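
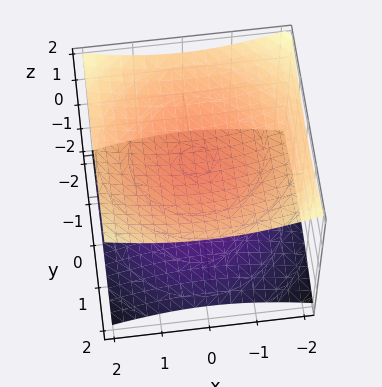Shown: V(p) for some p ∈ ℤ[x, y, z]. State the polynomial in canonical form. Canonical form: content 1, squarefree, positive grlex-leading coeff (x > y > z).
First, the picture has 2 separate pieces.
Then, the degree is 2 — a generic line meets the surface in up to 2 points.
Next, symmetries: every cross-section ⟂ z is a circle, so x, y appear only via x² + y².
Next, from the visible intercepts: it misses every integer gridline on the x-axis; no y-intercept at any integer in the box; the z-axis gridline crossings are at z ∈ {-1, 1}.
Finally, assembling these constraints gives the stated polynomial.

x^2 + y^2 - 3*z^2 + 3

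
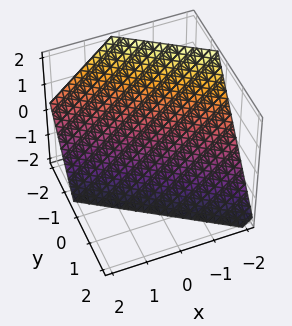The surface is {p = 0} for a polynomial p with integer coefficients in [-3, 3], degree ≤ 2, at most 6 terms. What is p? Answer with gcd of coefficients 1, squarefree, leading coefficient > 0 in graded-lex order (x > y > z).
2*x + 3*y + 2*z + 2

First, degree: the surface is flat (a plane), so deg p = 1.
Then, from the visible intercepts: it crosses the z-axis at the gridline z = -1; it meets the x-axis at x = -1 (among the integer gridlines).
Finally, the integer polynomial consistent with all of this is the stated p.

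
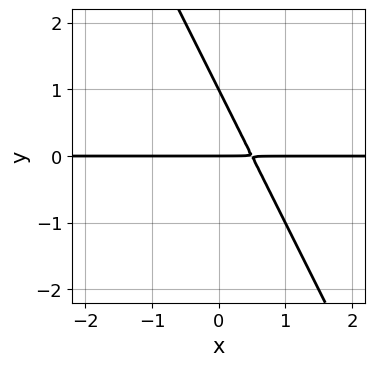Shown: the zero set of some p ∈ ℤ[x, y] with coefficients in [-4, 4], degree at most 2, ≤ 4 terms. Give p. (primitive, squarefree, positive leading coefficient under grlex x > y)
2*x*y + y^2 - y

(a) deg p = 2.
(b) From the axis intercepts and sections: every point of the x-axis in the box is on the curve; the y-axis gridline crossings are at y ∈ {0, 1}.
(c) Solving for integer coefficients yields p as stated.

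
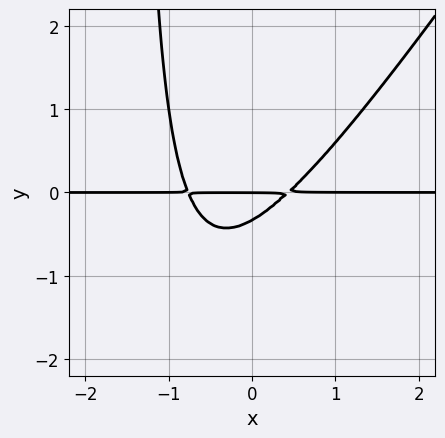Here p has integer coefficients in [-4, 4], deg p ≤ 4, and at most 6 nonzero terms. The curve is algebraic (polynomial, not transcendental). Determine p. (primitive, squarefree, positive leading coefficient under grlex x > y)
3*x^2*y - 2*x*y^2 + x*y - 3*y^2 - y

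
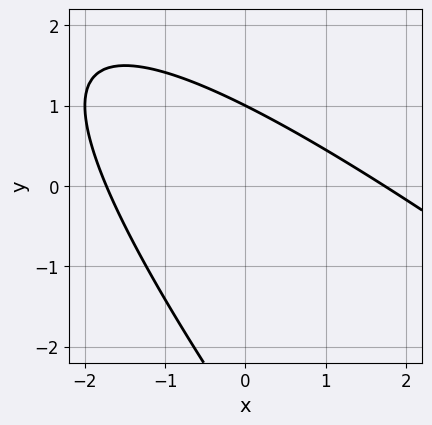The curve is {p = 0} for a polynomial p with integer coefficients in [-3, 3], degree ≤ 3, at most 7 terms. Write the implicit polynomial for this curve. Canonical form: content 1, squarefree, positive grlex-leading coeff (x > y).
x^2 + 2*x*y + y^2 + 2*y - 3

Degree: a generic line meets the curve in up to 2 points, so deg p = 2.
From the visible intercepts: it meets the y-axis at y = 1 (among the integer gridlines).
Matching integer coefficients to the picture gives p.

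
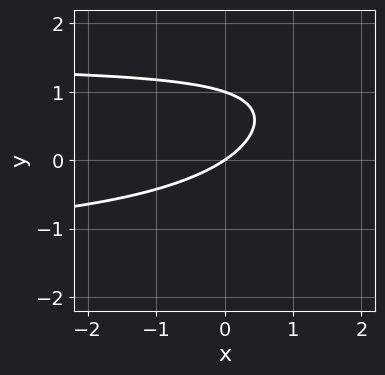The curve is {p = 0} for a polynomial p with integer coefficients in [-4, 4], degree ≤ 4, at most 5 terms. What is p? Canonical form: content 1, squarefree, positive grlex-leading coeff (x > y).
1. Degree: no degree-2 curve has this shape, so deg p = 3.
2. Checking where it meets the axes: it meets the x-axis at x = 0 (among the integer gridlines); among the integer gridlines, it crosses the y-axis at y ∈ {0, 1}.
3. Matching integer coefficients to the picture gives p.

x*y^2 - 3*y^2 - 2*x + 3*y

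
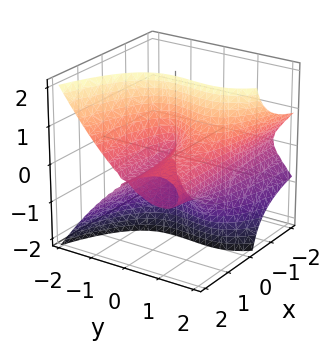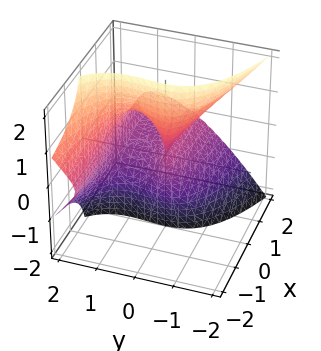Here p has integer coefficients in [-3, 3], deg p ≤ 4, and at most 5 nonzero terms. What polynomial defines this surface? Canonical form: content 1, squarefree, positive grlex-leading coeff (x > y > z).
3*x*z^2 + 2*y^3 - 3*y^2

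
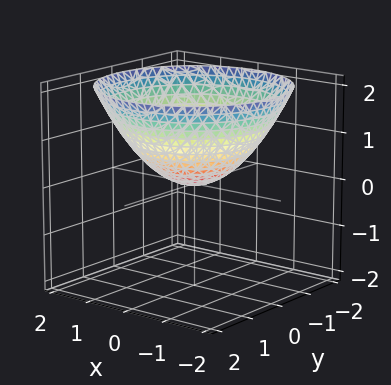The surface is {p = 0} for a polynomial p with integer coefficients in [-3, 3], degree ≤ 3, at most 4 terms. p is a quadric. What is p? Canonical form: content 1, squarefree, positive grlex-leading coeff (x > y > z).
x^2 + y^2 - 2*z

1. Degree: a single bowl opening along one axis; a quadric, so deg p = 2.
2. By symmetry, every cross-section ⟂ z is a circle, so x, y appear only via x² + y².
3. From the axis intercepts and sections: it crosses the z-axis at the gridline z = 0; one x-axis crossing is at x = 0; a circular section at z = 1 has radius between 1 and 2.
4. Fitting integer coefficients to these (and the overall shape) gives p.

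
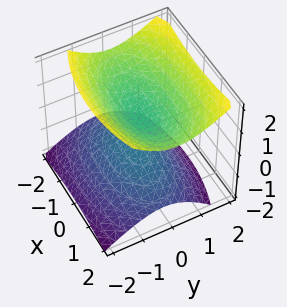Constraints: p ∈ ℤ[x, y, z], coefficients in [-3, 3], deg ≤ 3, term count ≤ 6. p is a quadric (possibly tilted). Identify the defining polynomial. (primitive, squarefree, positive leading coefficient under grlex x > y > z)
x^2 + 3*y^2 - y*z - 3*z^2 + 1

There are 2 components. Treating them together as one polynomial.
deg p = 2. The shape is more complex than any degree-1 surface.
Reading off the gridlines: it misses every integer gridline on the y-axis; it misses every integer gridline on the x-axis.
Fitting integer coefficients to these (and the overall shape) gives p.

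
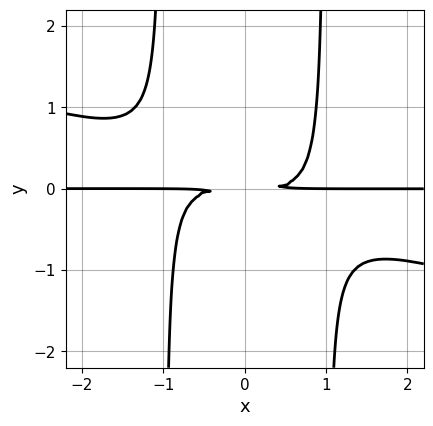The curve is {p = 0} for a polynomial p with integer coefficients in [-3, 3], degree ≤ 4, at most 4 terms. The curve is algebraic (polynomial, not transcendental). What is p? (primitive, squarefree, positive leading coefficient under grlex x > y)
(a) Degree: a generic line meets the curve in up to 4 points, so deg p = 4.
(b) From the axis intercepts and sections: the visible x-axis segment lies entirely on the curve.
(c) Putting this together gives p.

x^3*y + 3*x^2*y^2 - 3*y^2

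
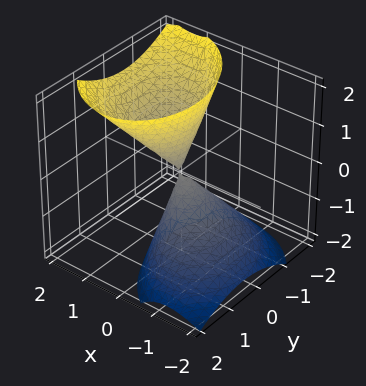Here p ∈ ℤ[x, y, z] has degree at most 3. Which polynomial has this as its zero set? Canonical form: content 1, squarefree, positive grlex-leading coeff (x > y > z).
3*x^2 + x*y - 3*x*z + 2*y^2 - z^2

First, there are 2 components. They look like related sheets of one shape, so recover p as a whole.
Next, the degree is 2 — a generic line meets the surface in up to 2 points.
Then, observable constraints: it crosses the z-axis at the gridline z = 0; it meets the x-axis at x = 0 (among the integer gridlines); one y-axis crossing is at y = 0.
Finally, assembling these constraints gives the stated polynomial.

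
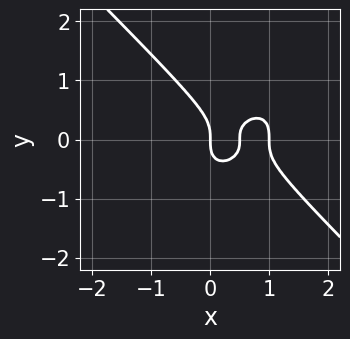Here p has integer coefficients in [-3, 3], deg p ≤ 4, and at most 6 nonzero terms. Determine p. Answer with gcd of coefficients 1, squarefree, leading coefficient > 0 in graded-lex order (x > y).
Degree: a generic line meets the curve in up to 3 points, so deg p = 3.
Observable constraints: one y-axis crossing is at y = 0; among the integer gridlines, it crosses the x-axis at x ∈ {0, 1}.
The integer polynomial consistent with all of this is the stated p.

2*x^3 + 2*y^3 - 3*x^2 + x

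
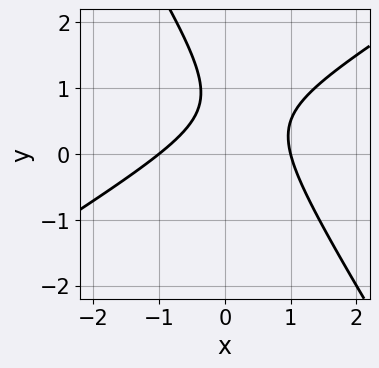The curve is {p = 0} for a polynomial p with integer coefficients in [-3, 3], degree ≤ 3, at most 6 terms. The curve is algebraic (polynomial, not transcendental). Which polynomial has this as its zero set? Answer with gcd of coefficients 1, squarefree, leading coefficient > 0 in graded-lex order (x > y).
Degree: no degree-1 curve has this shape, so deg p = 2.
From the visible intercepts: it misses every integer gridline on the y-axis; the x-axis gridline crossings are at x ∈ {-1, 1}.
Solving for integer coefficients yields p as stated.

2*x^2 - 2*x*y - 2*y^2 + 3*y - 2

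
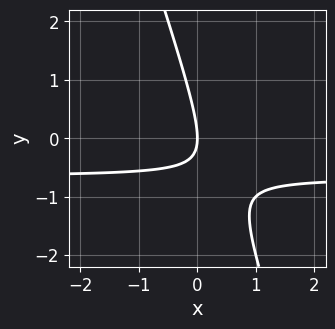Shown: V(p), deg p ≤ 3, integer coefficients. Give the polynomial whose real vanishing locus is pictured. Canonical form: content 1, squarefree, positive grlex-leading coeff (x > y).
First, deg p = 2. A generic line meets the curve in up to 2 points.
Next, reading off the gridlines: one y-axis crossing is at y = 0; it crosses the x-axis at the gridline x = 0.
Finally, putting this together gives p.

3*x*y + y^2 + 2*x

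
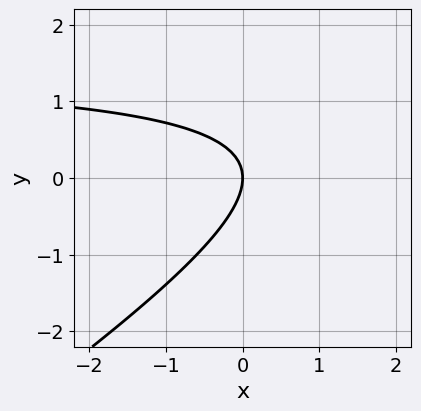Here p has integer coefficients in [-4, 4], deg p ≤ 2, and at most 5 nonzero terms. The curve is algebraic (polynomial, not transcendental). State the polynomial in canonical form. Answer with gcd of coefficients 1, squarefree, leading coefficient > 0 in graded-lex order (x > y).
2*x*y - 3*y^2 - 3*x

deg p = 2. No degree-1 curve has this shape.
Checking where it meets the axes: one x-axis crossing is at x = 0; it crosses the y-axis at the gridline y = 0.
The integer polynomial consistent with all of this is the stated p.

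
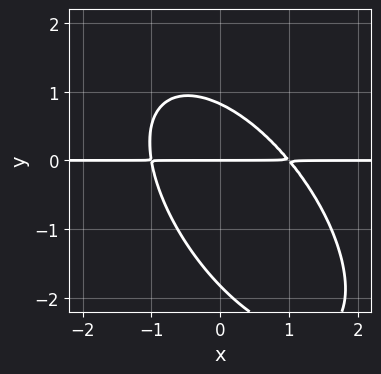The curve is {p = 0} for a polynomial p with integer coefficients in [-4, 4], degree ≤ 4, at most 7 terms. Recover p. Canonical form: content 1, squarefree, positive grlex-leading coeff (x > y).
First, deg p = 3.
Next, checking where it meets the axes: the visible x-axis segment lies entirely on the curve; it meets the y-axis at y = 0 (among the integer gridlines).
Finally, the integer polynomial consistent with all of this is the stated p.

3*x^2*y + 3*x*y^2 + 2*y^3 + 2*y^2 - 3*y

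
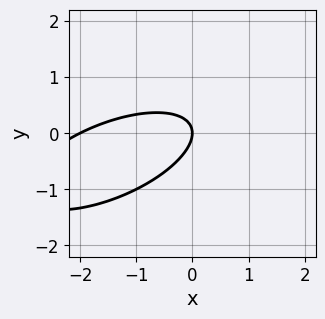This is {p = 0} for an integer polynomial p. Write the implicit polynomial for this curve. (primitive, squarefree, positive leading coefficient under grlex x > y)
x^2 - 2*x*y + 3*y^2 + 2*x

1. Degree: the shape is more complex than any degree-1 curve, so deg p = 2.
2. From the visible intercepts: one y-axis crossing is at y = 0; among the integer gridlines, it crosses the x-axis at x ∈ {-2, 0}.
3. The integer polynomial consistent with all of this is the stated p.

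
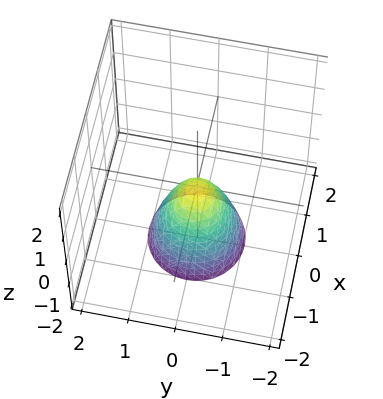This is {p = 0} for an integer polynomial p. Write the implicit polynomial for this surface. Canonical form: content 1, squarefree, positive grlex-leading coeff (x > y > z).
2*x^2 + 2*y^2 + z

(a) deg p = 2. A paraboloid; a quadric.
(b) By symmetry, every cross-section ⟂ z is a circle, so x, y appear only via x² + y².
(c) Reading off the gridlines: it crosses the x-axis at the gridline x = 0; a circular section at z = -2 has radius exactly 1; it crosses the z-axis at the gridline z = 0.
(d) Matching integer coefficients to the picture gives p.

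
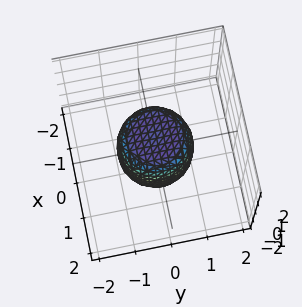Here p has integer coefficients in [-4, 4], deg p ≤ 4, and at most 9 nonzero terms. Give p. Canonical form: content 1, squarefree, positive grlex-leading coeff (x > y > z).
2*x^4 + 4*x^2*y^2 + 2*y^4 - x^2 - y^2 + z^2 - 1

(a) The degree is 4 — the shape is more complex than any degree-3 surface.
(b) Symmetry: every cross-section ⟂ z is a circle, so x, y appear only via x² + y².
(c) From the axis intercepts and sections: a circular section at z = 1 has radius between 0 and 1; the y-axis gridline crossings are at y ∈ {-1, 1}; the z-axis gridline crossings are at z ∈ {-1, 1}.
(d) Assembling these constraints gives the stated polynomial. Check: (-1, 0, 0) on the x-axis lies on the surface, and p(-1, 0, 0) = 0. ✓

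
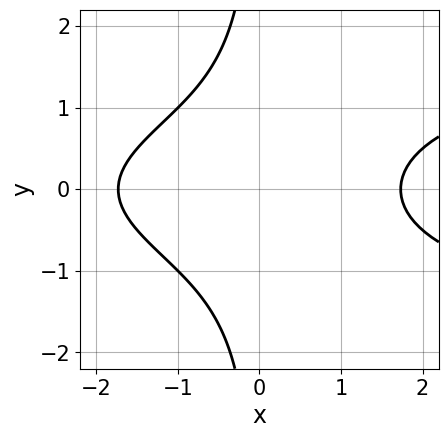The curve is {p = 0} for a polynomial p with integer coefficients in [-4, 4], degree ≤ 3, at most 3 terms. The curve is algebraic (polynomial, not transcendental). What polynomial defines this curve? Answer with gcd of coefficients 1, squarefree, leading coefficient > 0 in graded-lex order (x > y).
2*x*y^2 - x^2 + 3

(a) Degree: a generic line meets the curve in up to 3 points, so deg p = 3.
(b) Symmetries: it's symmetric under y → −y, forcing even powers of y.
(c) Against the integer gridlines: it misses every integer gridline on the y-axis.
(d) Assembling these constraints gives the stated polynomial.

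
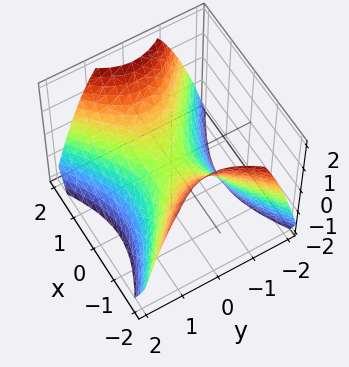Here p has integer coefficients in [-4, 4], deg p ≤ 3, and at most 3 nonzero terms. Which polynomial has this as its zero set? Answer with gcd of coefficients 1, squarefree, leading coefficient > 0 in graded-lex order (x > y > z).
2*x^2 - 3*y^2 - 3*z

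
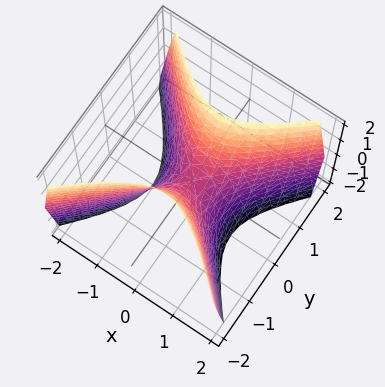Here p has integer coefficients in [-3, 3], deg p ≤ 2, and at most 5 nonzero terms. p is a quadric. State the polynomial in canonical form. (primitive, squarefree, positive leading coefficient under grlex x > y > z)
2*x^2 - 2*y^2 + z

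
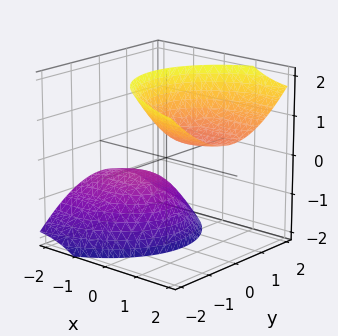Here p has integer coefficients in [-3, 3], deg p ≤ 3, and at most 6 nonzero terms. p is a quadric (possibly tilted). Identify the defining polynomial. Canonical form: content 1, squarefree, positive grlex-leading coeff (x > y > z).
First, I count 2 distinct pieces. They look like related sheets of one shape, so recover p as a whole.
Then, deg p = 2. A generic line meets the surface in up to 2 points.
Then, from the axis intercepts and sections: no x-intercept at any integer in the box; it misses every integer gridline on the y-axis; the z-axis gridline crossings are at z ∈ {-1, 1}.
Finally, fitting integer coefficients to these (and the overall shape) gives p.

x^2 - 3*x*z + 2*y^2 - z^2 + 1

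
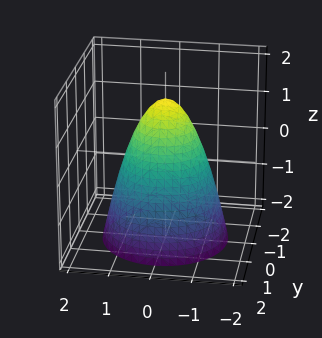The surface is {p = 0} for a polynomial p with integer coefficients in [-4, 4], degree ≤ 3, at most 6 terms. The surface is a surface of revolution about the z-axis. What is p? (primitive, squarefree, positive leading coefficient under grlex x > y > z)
3*x^2 + 3*y^2 + 2*z - 3

(a) deg p = 2. No degree-1 surface has this shape.
(b) Symmetry: every cross-section ⟂ z is a circle, so x, y appear only via x² + y².
(c) From the axis intercepts and sections: a circular section at z = 1 has radius between 0 and 1; the y-axis gridline crossings are at y ∈ {-1, 1}.
(d) Together with the visible shape, these determine p as stated. Check: (-1, 0, 0) on the x-axis lies on the surface, and p(-1, 0, 0) = 0. ✓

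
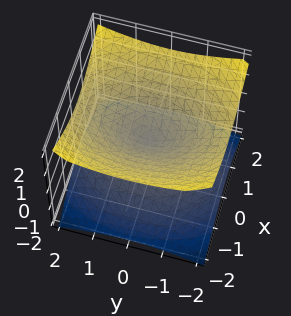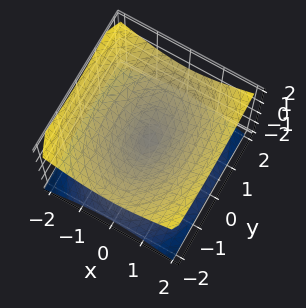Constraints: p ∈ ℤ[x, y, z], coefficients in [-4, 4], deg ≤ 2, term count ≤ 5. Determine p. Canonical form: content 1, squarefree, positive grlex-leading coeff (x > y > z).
2*x^2 + y^2 - 3*z^2

1. Degree: two nappes meeting at a single point; a quadric, so deg p = 2.
2. Symmetries: it's symmetric under y → −y, forcing even powers of y; the x ↦ −x reflection is a symmetry, so x appears only in even powers; mirror symmetry z ↦ −z ⇒ only even powers of z.
3. Reading off the gridlines: one y-axis crossing is at y = 0; it meets the x-axis at x = 0 (among the integer gridlines); it crosses the z-axis at the gridline z = 0.
4. The integer polynomial consistent with all of this is the stated p.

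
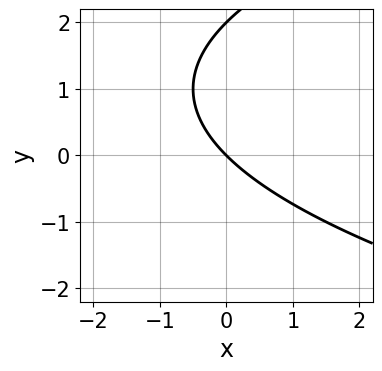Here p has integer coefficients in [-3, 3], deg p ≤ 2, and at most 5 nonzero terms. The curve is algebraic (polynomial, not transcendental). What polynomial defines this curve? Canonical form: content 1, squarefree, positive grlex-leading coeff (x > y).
y^2 - 2*x - 2*y

First, deg p = 2. No degree-1 curve has this shape.
Then, checking where it meets the axes: one x-axis crossing is at x = 0; the y-axis gridline crossings are at y ∈ {0, 2}.
Finally, assembling these constraints gives the stated polynomial.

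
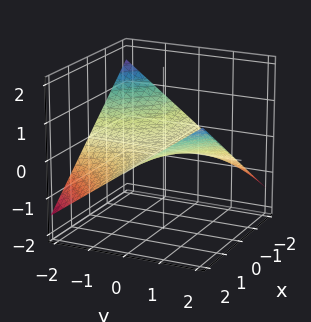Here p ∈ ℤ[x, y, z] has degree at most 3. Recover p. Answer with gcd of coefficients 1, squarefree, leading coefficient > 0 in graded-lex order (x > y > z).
Degree: a hyperbolic paraboloid; a quadric, so deg p = 2.
From the visible intercepts: every point of the y-axis in the box is on the surface; every point of the x-axis in the box is on the surface.
These observations pin down the coefficients.

x*y - 3*z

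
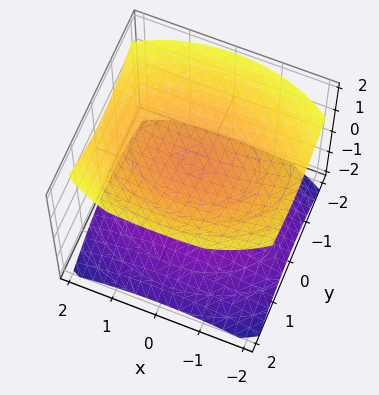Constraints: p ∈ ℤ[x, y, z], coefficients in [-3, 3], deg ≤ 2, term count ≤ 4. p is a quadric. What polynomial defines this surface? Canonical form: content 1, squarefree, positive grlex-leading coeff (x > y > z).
x^2 + 2*y^2 - 3*z^2 + 3

1. There are 2 components.
2. The degree is 2 — two separate bowl-shaped sheets opening away from each other; a quadric.
3. Symmetries: mirror symmetry x ↦ −x ⇒ only even powers of x; mirror symmetry z ↦ −z ⇒ only even powers of z; mirror symmetry y ↦ −y ⇒ only even powers of y.
4. Observable constraints: no y-intercept at any integer in the box; among the integer gridlines, it crosses the z-axis at z ∈ {-1, 1}; the surface avoids every integer x-axis point in the box.
5. Solving for integer coefficients yields p as stated.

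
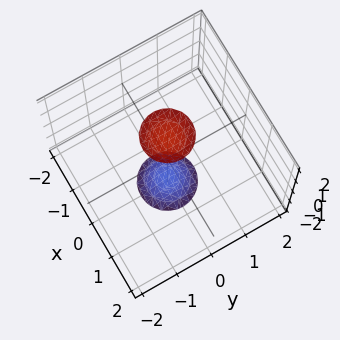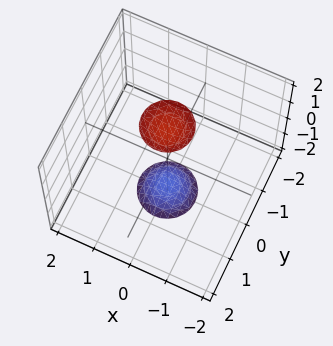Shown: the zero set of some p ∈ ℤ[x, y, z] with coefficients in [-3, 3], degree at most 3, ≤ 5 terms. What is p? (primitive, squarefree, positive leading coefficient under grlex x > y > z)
(a) The picture has 2 separate pieces. Treating them together as one polynomial.
(b) Degree: two sheets facing apart; a quadric, so deg p = 2.
(c) Symmetries: mirror symmetry z ↦ −z ⇒ only even powers of z; the surface is invariant under rotation about z: p = q(x² + y², z).
(d) Observable constraints: a circular section at z = 2 has radius between 0 and 1; no y-intercept at any integer in the box; no x-intercept at any integer in the box.
(e) Matching integer coefficients to the picture gives p.

3*x^2 + 3*y^2 - z^2 + 3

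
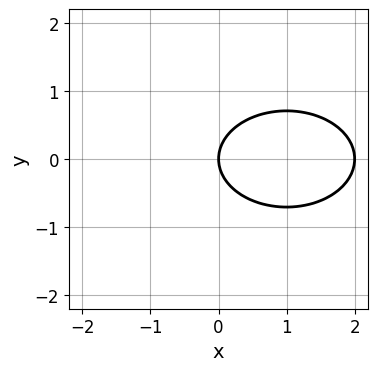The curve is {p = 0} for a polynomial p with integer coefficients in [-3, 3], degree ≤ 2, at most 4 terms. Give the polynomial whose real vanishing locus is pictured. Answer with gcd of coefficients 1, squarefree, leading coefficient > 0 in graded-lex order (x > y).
x^2 + 2*y^2 - 2*x

First, the degree is 2 — the shape is more complex than any degree-1 curve.
Next, symmetries: mirror symmetry y ↦ −y ⇒ only even powers of y.
Next, reading off the gridlines: the x-axis gridline crossings are at x ∈ {0, 2}; one y-axis crossing is at y = 0.
Finally, fitting integer coefficients to these (and the overall shape) gives p.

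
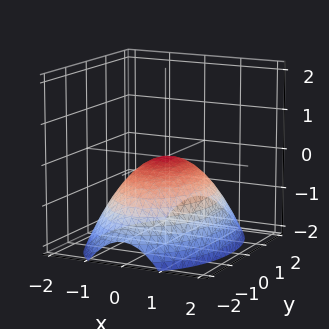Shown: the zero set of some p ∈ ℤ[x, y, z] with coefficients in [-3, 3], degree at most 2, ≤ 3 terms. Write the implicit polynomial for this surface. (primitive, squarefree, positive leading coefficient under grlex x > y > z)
2*x^2 + y^2 + 3*z

1. The degree is 2 — a paraboloid; a quadric.
2. Symmetries: it's symmetric under x → −x, forcing even powers of x; mirror symmetry y ↦ −y ⇒ only even powers of y.
3. From the visible intercepts: one y-axis crossing is at y = 0; it meets the z-axis at z = 0 (among the integer gridlines).
4. Fitting integer coefficients to these (and the overall shape) gives p.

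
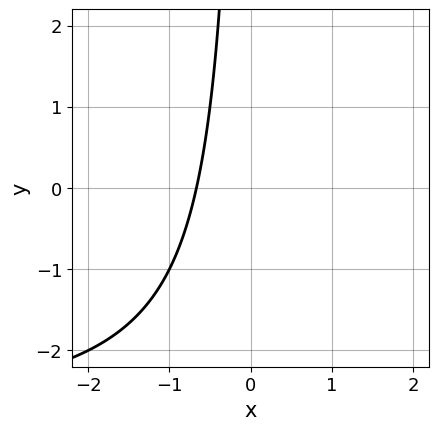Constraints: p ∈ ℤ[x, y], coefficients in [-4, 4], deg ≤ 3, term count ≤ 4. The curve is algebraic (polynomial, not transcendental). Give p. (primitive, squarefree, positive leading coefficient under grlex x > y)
1. Degree: no degree-1 curve has this shape, so deg p = 2.
2. Reading off the gridlines: the curve avoids every integer y-axis point in the box.
3. Assembling these constraints gives the stated polynomial.

x*y + 3*x + 2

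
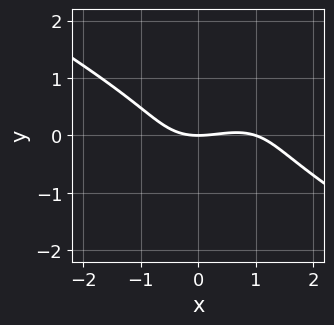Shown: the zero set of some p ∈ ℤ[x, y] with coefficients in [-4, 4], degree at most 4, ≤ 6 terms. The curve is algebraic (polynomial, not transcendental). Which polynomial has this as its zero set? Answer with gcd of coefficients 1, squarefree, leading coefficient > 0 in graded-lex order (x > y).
x^3 - x*y^2 + 3*y^3 - x^2 + 3*y

(a) deg p = 3. A generic line meets the curve in up to 3 points.
(b) From the axis intercepts and sections: one y-axis crossing is at y = 0; the x-axis gridline crossings are at x ∈ {0, 1}.
(c) Assembling these constraints gives the stated polynomial.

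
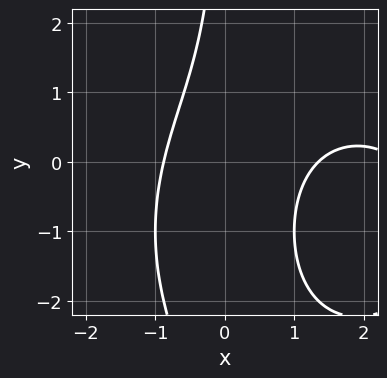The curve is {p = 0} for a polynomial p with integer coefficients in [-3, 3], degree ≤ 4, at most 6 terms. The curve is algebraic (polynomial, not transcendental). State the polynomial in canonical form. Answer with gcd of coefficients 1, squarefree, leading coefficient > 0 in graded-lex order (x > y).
x^3 + x*y^2 - 3*x^2 + 2*x*y + 3

deg p = 3. The shape is more complex than any degree-2 curve.
Observable constraints: it misses every integer gridline on the y-axis.
Solving for integer coefficients yields p as stated.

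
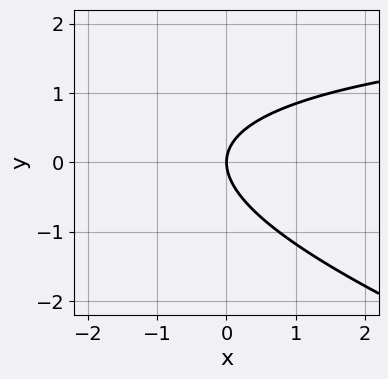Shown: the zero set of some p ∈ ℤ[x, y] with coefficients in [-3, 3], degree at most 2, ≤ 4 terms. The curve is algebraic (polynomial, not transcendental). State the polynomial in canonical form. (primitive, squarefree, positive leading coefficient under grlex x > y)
x*y + 3*y^2 - 3*x

First, the degree is 2 — the shape is more complex than any degree-1 curve.
Next, reading off the gridlines: it meets the x-axis at x = 0 (among the integer gridlines); one y-axis crossing is at y = 0.
Finally, matching integer coefficients to the picture gives p.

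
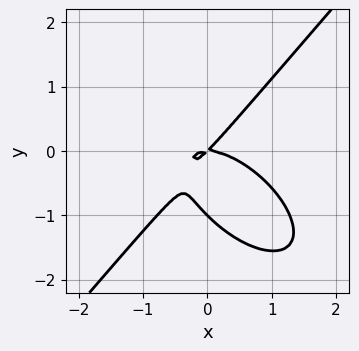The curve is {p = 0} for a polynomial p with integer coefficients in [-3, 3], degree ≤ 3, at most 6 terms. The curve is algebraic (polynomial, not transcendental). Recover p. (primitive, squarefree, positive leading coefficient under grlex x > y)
2*x^3 + x^2*y - 2*y^3 + 2*x*y - 2*y^2

First, degree: the shape is more complex than any degree-2 curve, so deg p = 3.
Next, checking where it meets the axes: the y-axis gridline crossings are at y ∈ {-1, 0}; it meets the x-axis at x = 0 (among the integer gridlines).
Finally, putting this together gives p.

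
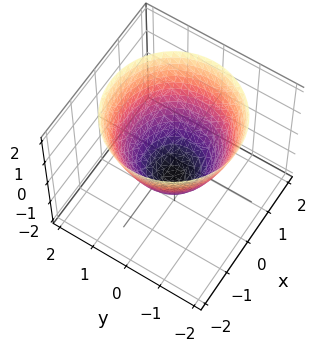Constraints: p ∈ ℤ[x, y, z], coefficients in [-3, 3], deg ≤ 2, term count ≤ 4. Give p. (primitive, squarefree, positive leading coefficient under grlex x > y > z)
The degree is 2 — a generic line meets the surface in up to 2 points.
By symmetry, the z-axis is an axis of rotation, so x and y enter only as x² + y².
Reading off the gridlines: among the integer gridlines, it crosses the x-axis at x ∈ {-1, 1}; a circular section at z = 1 has radius between 1 and 2; among the integer gridlines, it crosses the y-axis at y ∈ {-1, 1}; it crosses the z-axis at the gridline z = -1.
Fitting integer coefficients to these (and the overall shape) gives p.

x^2 + y^2 - z - 1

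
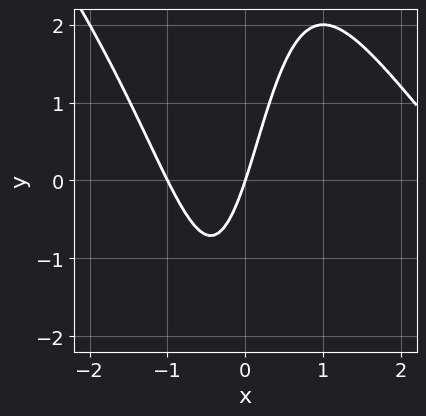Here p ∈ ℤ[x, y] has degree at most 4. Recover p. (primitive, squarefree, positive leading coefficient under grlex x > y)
x^3 + x^2*y - 2*x^2 - 3*x + y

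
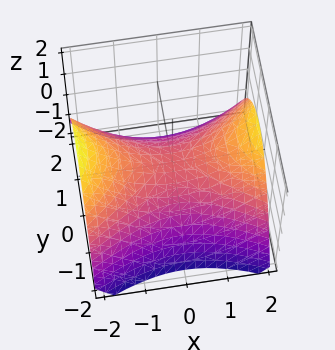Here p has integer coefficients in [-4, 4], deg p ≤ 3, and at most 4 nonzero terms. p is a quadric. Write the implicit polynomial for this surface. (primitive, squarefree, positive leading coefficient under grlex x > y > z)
x^2 - 2*y^2 - 3*z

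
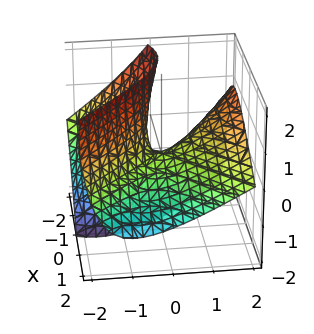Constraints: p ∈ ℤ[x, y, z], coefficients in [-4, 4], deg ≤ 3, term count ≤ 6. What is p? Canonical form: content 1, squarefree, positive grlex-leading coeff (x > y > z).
(a) Degree: no degree-1 surface has this shape, so deg p = 2.
(b) From the visible intercepts: it meets the y-axis at y = 0 (among the integer gridlines); it meets the x-axis at x = 0 (among the integer gridlines).
(c) These observations pin down the coefficients.

2*x^2 + 3*x*z - 2*y^2 + 3*y*z + 2*z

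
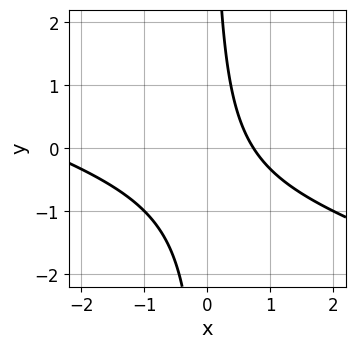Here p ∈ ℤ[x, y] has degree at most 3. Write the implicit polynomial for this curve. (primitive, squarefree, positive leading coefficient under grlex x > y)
(a) Degree: the shape is more complex than any degree-1 curve, so deg p = 2.
(b) From the axis intercepts and sections: no y-intercept at any integer in the box.
(c) Solving for integer coefficients yields p as stated.

x^2 + 3*x*y + 2*x - 2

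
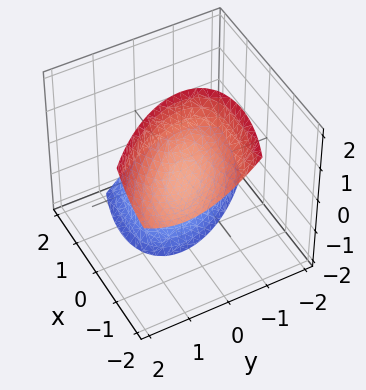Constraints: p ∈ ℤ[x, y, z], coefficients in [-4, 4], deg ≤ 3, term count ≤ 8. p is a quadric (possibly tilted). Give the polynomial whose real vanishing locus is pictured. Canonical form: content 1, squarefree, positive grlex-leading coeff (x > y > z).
The picture has 2 separate pieces. Treating them together as one polynomial.
Degree: no degree-1 surface has this shape, so deg p = 2.
Reading off the gridlines: no x-intercept at any integer in the box; the surface avoids every integer y-axis point in the box.
Assembling these constraints gives the stated polynomial.

2*x^2 + 3*x*y + 3*x*z + 3*y^2 - z^2 + 2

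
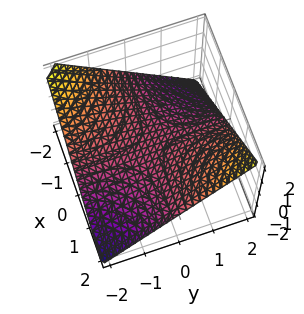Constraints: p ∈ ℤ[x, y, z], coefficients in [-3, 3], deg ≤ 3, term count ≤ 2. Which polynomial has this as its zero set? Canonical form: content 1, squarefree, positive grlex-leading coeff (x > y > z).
Degree: a saddle surface; a quadric, so deg p = 2.
From the visible intercepts: the visible y-axis segment lies entirely on the surface; it meets the z-axis at z = 0 (among the integer gridlines).
Fitting integer coefficients to these (and the overall shape) gives p. Check: (1, 0, 0) on the x-axis lies on the surface, and p(1, 0, 0) = 0. ✓

x*y - 2*z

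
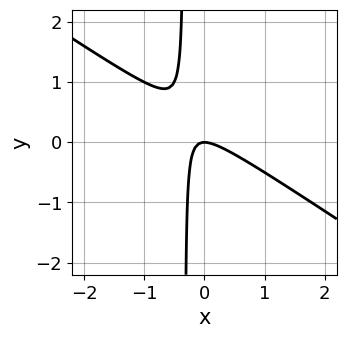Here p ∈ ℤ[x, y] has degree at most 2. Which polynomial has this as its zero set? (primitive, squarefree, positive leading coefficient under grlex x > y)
First, degree: no degree-1 curve has this shape, so deg p = 2.
Next, against the integer gridlines: it crosses the x-axis at the gridline x = 0; it meets the y-axis at y = 0 (among the integer gridlines).
Finally, these observations pin down the coefficients.

2*x^2 + 3*x*y + y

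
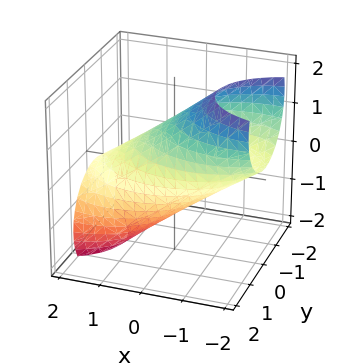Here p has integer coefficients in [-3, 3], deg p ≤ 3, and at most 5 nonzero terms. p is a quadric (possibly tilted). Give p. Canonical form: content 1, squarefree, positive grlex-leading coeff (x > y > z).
x^2 + 3*x*z + 2*y^2 + 2*z^2 - 3

(a) The degree is 2 — a generic line meets the surface in up to 2 points.
(b) Putting this together gives p.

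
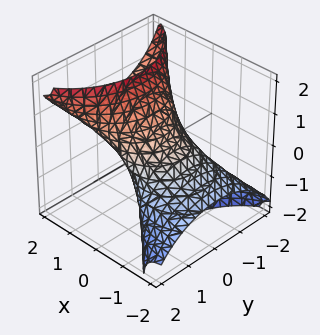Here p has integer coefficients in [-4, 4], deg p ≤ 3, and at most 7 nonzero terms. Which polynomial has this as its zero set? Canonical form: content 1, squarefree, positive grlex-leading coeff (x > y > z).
deg p = 2. A generic line meets the surface in up to 2 points.
Checking where it meets the axes: the z-axis gridline crossings are at z ∈ {-1, 1}; among the integer gridlines, it crosses the x-axis at x ∈ {-1, 1}; the y-axis gridline crossings are at y ∈ {-1, 1}.
Matching integer coefficients to the picture gives p.

x^2 - 3*x*z + y^2 + z^2 - 1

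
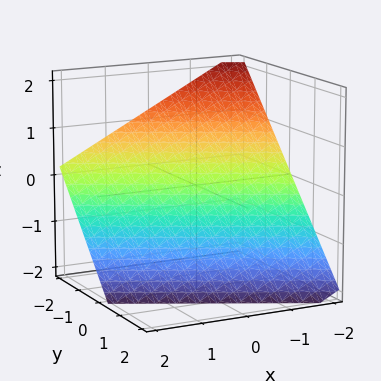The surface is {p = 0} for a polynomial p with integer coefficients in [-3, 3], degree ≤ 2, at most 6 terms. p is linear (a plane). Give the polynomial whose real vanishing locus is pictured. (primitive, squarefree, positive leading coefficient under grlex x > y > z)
First, the degree is 1 — the surface is flat (a plane).
Next, from the axis intercepts and sections: it meets the y-axis at y = -1 (among the integer gridlines); it crosses the x-axis at the gridline x = -2.
Finally, putting this together gives p. Check: (0, 0, -1) on the z-axis lies on the surface, and p(0, 0, -1) = 0. ✓

x + 2*y + 2*z + 2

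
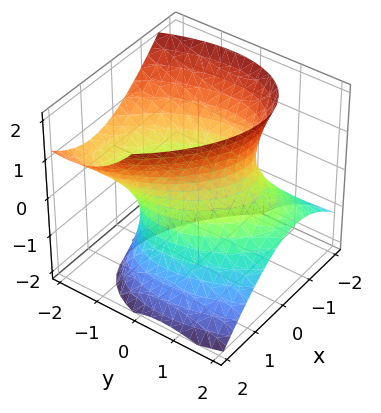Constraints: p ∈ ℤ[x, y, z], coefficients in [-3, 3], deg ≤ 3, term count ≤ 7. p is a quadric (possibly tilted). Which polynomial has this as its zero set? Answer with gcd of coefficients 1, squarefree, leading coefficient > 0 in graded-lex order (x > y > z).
Degree: no degree-1 surface has this shape, so deg p = 2.
From the axis intercepts and sections: no z-intercept at any integer in the box; the x-axis gridline crossings are at x ∈ {-1, 1}.
Together with the visible shape, these determine p as stated.

3*x^2 + 2*x*y + 2*y^2 + 3*y*z - 2*z^2 - 3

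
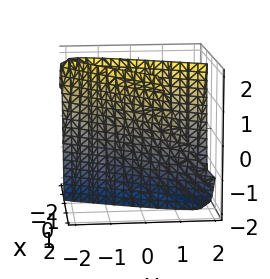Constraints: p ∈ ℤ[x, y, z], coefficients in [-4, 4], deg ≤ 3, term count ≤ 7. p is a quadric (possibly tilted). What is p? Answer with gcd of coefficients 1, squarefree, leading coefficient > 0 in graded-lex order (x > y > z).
1. Degree: a generic line meets the surface in up to 2 points, so deg p = 2.
2. From the axis intercepts and sections: it misses every integer gridline on the z-axis; the x-axis gridline crossings are at x ∈ {-1, 1}.
3. Matching integer coefficients to the picture gives p.

2*x^2 - 3*x*y - x*z + y^2 - 2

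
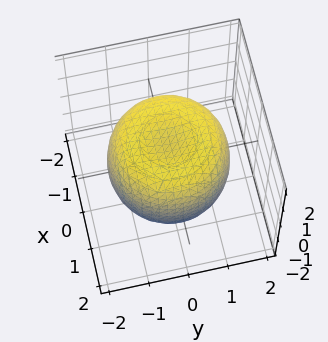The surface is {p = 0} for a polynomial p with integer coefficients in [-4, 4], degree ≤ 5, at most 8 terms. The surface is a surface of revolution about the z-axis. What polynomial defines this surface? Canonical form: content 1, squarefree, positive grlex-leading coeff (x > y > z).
2*x^4 + 4*x^2*y^2 + 2*y^4 - 3*x^2 - 3*y^2 + 3*z^2 - 3

1. The degree is 4 — a generic line meets the surface in up to 4 points.
2. Symmetries: the z-axis is an axis of rotation, so x and y enter only as x² + y².
3. From the axis intercepts and sections: a circular section at z = -1 has radius between 1 and 2; among the integer gridlines, it crosses the z-axis at z ∈ {-1, 1}.
4. Putting this together gives p.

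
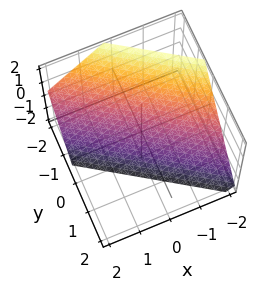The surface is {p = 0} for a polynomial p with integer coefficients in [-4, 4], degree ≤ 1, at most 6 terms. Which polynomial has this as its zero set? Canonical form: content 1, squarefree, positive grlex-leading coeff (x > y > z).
2*x + 3*y + 2*z + 2

The degree is 1 — the surface is flat (a plane).
From the visible intercepts: it meets the z-axis at z = -1 (among the integer gridlines); one x-axis crossing is at x = -1.
Matching integer coefficients to the picture gives p.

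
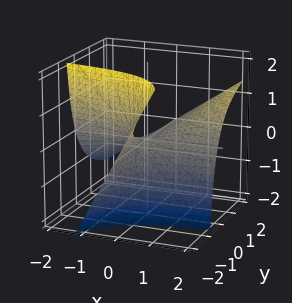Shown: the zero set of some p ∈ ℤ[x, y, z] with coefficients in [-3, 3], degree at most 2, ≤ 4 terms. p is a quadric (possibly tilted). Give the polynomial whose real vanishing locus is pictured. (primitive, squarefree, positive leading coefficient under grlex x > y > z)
(a) Degree: no degree-1 surface has this shape, so deg p = 2.
(b) Checking where it meets the axes: one z-axis crossing is at z = 0; every point of the x-axis in the box is on the surface; the visible y-axis segment lies entirely on the surface.
(c) These observations pin down the coefficients.

x*y - y*z - z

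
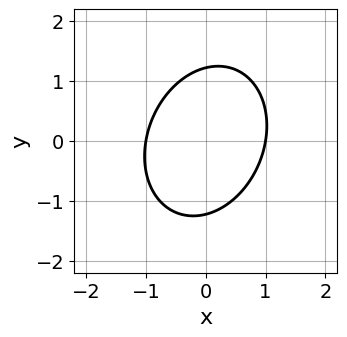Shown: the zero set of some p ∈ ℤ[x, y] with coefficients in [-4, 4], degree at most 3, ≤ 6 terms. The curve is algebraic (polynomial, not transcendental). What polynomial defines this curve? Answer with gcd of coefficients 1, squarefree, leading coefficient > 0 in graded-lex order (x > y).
1. deg p = 2. A generic line meets the curve in up to 2 points.
2. From the visible intercepts: the x-axis gridline crossings are at x ∈ {-1, 1}.
3. Matching integer coefficients to the picture gives p.

3*x^2 - x*y + 2*y^2 - 3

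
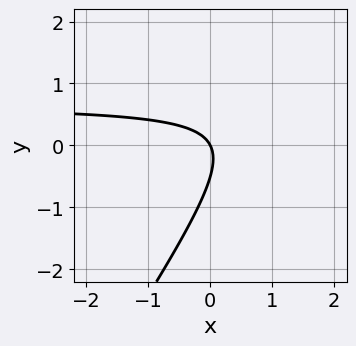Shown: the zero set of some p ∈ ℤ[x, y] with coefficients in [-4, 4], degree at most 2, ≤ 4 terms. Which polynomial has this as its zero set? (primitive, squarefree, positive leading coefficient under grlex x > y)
First, the degree is 2 — no degree-1 curve has this shape.
Next, from the visible intercepts: one x-axis crossing is at x = 0; one y-axis crossing is at y = 0.
Finally, these observations pin down the coefficients.

3*x*y - 2*y^2 - 2*x - y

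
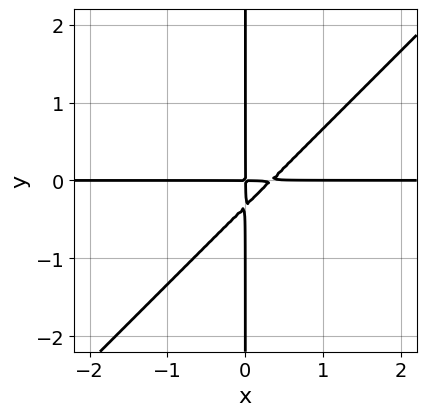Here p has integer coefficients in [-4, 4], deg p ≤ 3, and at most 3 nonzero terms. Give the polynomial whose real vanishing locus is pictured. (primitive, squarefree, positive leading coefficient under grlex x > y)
3*x^2*y - 3*x*y^2 - x*y

1. deg p = 3. No degree-2 curve has this shape.
2. Checking where it meets the axes: the visible y-axis segment lies entirely on the curve; the visible x-axis segment lies entirely on the curve.
3. The integer polynomial consistent with all of this is the stated p.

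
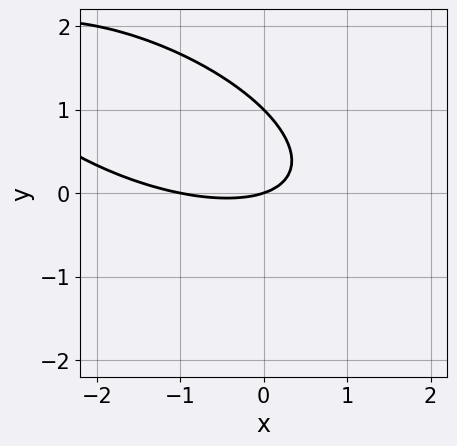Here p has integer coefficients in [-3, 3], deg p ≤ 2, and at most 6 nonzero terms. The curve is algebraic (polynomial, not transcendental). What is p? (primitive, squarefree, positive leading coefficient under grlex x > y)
x^2 + 2*x*y + 3*y^2 + x - 3*y

(a) The degree is 2 — no degree-1 curve has this shape.
(b) Checking where it meets the axes: the x-axis gridline crossings are at x ∈ {-1, 0}; among the integer gridlines, it crosses the y-axis at y ∈ {0, 1}.
(c) These observations pin down the coefficients.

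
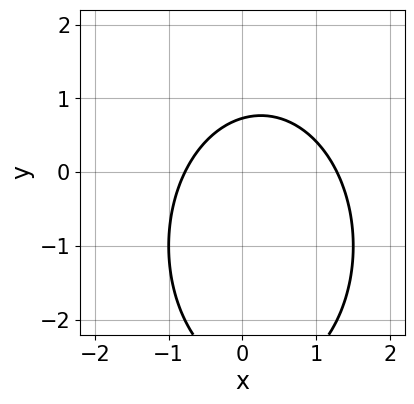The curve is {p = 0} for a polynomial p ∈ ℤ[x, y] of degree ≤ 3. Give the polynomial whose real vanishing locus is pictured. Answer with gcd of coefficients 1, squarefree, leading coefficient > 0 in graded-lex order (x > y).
1. The degree is 2 — the shape is more complex than any degree-1 curve.
2. Solving for integer coefficients yields p as stated.

2*x^2 + y^2 - x + 2*y - 2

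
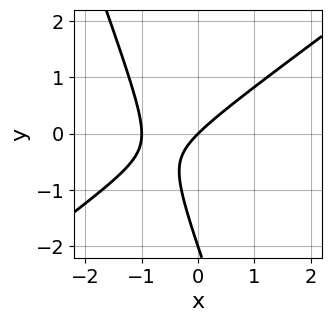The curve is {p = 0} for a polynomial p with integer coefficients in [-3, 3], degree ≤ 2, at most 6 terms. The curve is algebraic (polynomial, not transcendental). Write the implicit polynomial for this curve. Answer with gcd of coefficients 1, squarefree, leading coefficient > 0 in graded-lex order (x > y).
deg p = 2. The shape is more complex than any degree-1 curve.
Checking where it meets the axes: the x-axis gridline crossings are at x ∈ {-1, 0}; among the integer gridlines, it crosses the y-axis at y ∈ {-2, 0}.
These observations pin down the coefficients.

2*x^2 - 2*x*y - y^2 + 2*x - 2*y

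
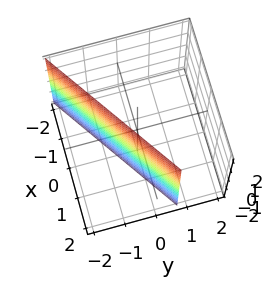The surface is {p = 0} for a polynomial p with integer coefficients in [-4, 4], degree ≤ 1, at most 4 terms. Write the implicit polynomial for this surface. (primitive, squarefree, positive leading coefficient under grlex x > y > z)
(a) deg p = 1. Every cross-section is a straight line — this is a plane.
(b) Reading off the gridlines: no z-intercept at any integer in the box; it meets the x-axis at x = 1 (among the integer gridlines).
(c) The integer polynomial consistent with all of this is the stated p.

2*x - 3*y - 2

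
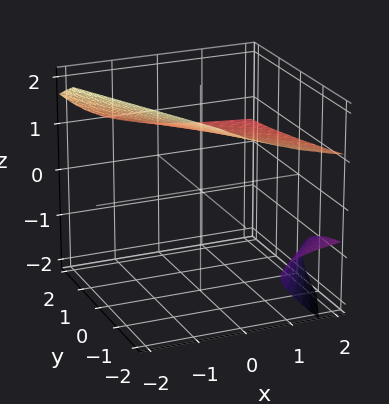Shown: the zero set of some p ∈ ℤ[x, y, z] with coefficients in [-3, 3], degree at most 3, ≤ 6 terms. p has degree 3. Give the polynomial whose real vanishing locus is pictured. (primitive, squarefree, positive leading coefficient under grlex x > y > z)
1. I count 2 distinct pieces. They look like related sheets of one shape, so recover p as a whole.
2. The degree is 3 — a generic line meets the surface in up to 3 points.
3. Observable constraints: the surface avoids every integer y-axis point in the box; the surface avoids every integer x-axis point in the box.
4. Solving for integer coefficients yields p as stated.

x*z^2 + z^3 + y*z - 2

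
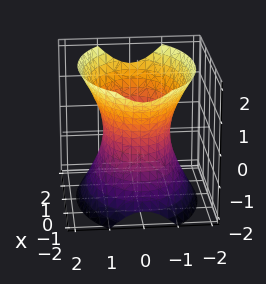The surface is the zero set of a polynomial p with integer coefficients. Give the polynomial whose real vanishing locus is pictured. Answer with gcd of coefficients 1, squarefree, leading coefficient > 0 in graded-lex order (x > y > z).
First, the degree is 2 — one connected sheet with a waist; a quadric.
Then, symmetries: the x ↦ −x reflection is a symmetry, so x appears only in even powers; it's symmetric under z → −z, forcing even powers of z; mirror symmetry y ↦ −y ⇒ only even powers of y.
Then, reading off the gridlines: among the integer gridlines, it crosses the y-axis at y ∈ {-1, 1}; no z-intercept at any integer in the box.
Finally, the integer polynomial consistent with all of this is the stated p.

x^2 + 2*y^2 - z^2 - 2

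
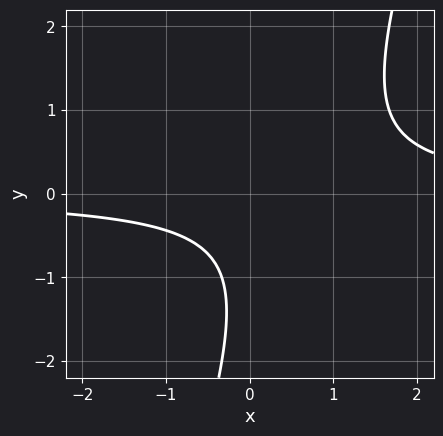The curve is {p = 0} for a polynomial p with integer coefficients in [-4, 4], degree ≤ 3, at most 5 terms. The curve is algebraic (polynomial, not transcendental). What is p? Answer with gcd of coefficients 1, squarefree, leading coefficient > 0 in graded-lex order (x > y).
3*x*y - y^2 - 2*y - 2

First, degree: no degree-1 curve has this shape, so deg p = 2.
Next, from the visible intercepts: the curve avoids every integer y-axis point in the box; it misses every integer gridline on the x-axis.
Finally, solving for integer coefficients yields p as stated.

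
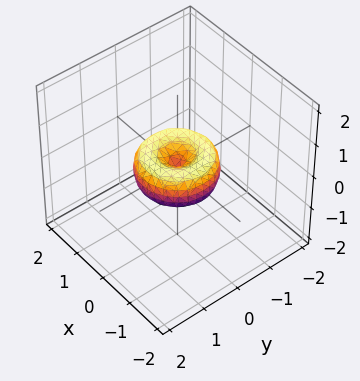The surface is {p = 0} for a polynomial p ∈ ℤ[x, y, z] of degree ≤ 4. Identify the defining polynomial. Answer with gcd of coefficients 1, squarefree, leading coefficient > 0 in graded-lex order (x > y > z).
First, degree: the shape is more complex than any degree-3 surface, so deg p = 4.
Then, symmetries: every cross-section ⟂ z is a circle, so x, y appear only via x² + y².
Then, observable constraints: a circular section at z = 0 has radius exactly 1; the x-axis gridline crossings are at x ∈ {-1, 0, 1}.
Finally, putting this together gives p. Check: (0, -1, 0) on the y-axis lies on the surface, and p(0, -1, 0) = 0. ✓

x^4 + 2*x^2*y^2 + y^4 - x^2 - y^2 + z^2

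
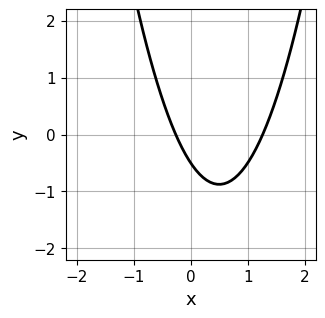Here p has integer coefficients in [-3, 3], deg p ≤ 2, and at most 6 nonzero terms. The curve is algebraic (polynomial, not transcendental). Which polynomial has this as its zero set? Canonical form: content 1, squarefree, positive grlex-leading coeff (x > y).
3*x^2 - 3*x - 2*y - 1

(a) Degree: the shape is more complex than any degree-1 curve, so deg p = 2.
(b) The integer polynomial consistent with all of this is the stated p.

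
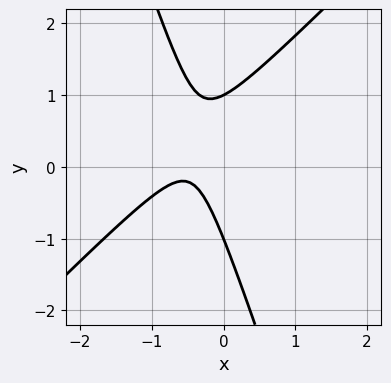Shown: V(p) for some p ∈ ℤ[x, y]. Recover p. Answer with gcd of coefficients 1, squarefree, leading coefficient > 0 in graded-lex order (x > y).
First, deg p = 2. No degree-1 curve has this shape.
Next, from the visible intercepts: the curve avoids every integer x-axis point in the box; the y-axis gridline crossings are at y ∈ {-1, 1}.
Finally, together with the visible shape, these determine p as stated.

3*x^2 - 2*x*y - y^2 + 3*x + 1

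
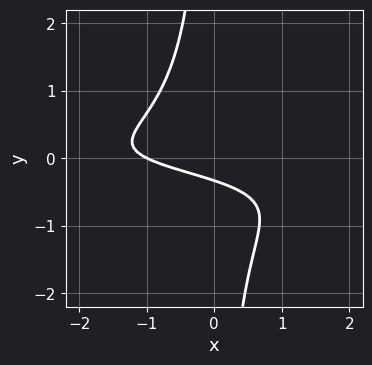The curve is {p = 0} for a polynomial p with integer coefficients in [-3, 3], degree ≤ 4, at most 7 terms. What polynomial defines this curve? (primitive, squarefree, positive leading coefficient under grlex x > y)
3*x*y^2 + x*y + x + 3*y + 1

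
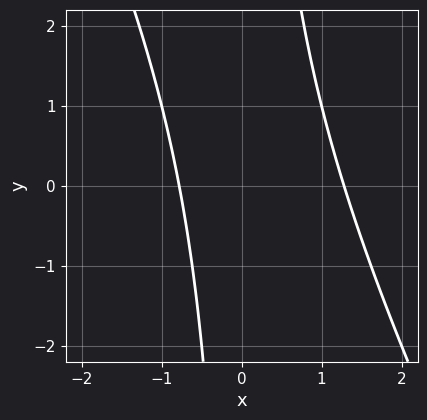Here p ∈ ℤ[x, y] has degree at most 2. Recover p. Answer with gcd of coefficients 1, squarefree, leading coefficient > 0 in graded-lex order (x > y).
1. deg p = 2.
2. From the visible intercepts: the curve avoids every integer y-axis point in the box.
3. Matching integer coefficients to the picture gives p.

2*x^2 + x*y - x - 2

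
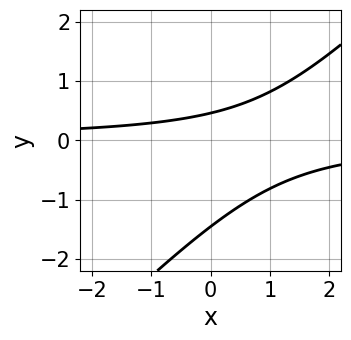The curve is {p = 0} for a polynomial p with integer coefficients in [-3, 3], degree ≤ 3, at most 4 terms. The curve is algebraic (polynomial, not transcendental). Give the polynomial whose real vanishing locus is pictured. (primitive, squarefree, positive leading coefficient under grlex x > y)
(a) deg p = 2. The shape is more complex than any degree-1 curve.
(b) From the axis intercepts and sections: no x-intercept at any integer in the box.
(c) These observations pin down the coefficients.

3*x*y - 3*y^2 - 3*y + 2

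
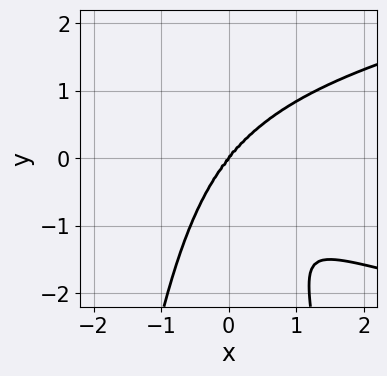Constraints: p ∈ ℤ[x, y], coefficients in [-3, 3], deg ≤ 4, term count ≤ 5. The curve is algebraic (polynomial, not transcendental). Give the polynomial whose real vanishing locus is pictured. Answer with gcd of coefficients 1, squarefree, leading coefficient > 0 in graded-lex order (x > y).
(a) Degree: no degree-3 curve has this shape, so deg p = 4.
(b) Checking where it meets the axes: it crosses the y-axis at the gridline y = 0; it meets the x-axis at x = 0 (among the integer gridlines).
(c) Assembling these constraints gives the stated polynomial.

2*x^2*y^2 - 2*x^3 + y^3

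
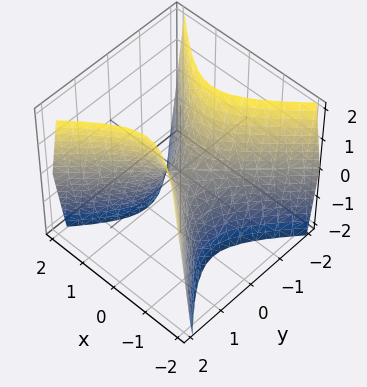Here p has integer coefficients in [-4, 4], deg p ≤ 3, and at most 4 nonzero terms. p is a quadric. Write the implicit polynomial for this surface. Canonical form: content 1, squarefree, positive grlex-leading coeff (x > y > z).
2*x^2 - 2*y^2 + z

1. deg p = 2. A saddle surface; a quadric.
2. Symmetries: mirror symmetry x ↦ −x ⇒ only even powers of x; the y ↦ −y reflection is a symmetry, so y appears only in even powers.
3. From the axis intercepts and sections: one y-axis crossing is at y = 0; one z-axis crossing is at z = 0.
4. Assembling these constraints gives the stated polynomial.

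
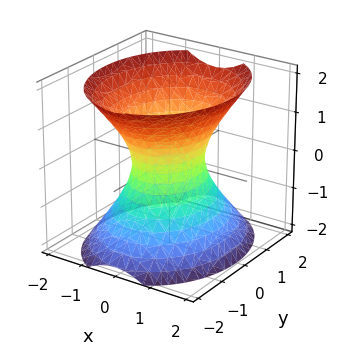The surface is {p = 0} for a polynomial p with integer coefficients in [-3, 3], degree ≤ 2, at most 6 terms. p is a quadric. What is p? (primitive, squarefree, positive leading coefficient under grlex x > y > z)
3*x^2 + 2*y^2 - 2*z^2 - 2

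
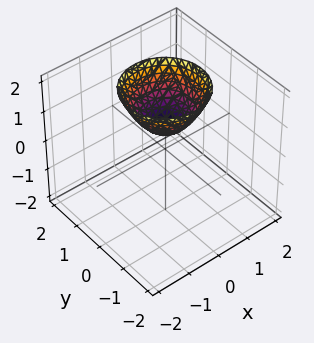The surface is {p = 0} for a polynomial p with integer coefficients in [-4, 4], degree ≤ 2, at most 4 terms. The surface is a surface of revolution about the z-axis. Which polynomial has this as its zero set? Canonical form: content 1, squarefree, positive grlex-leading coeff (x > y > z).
1. The degree is 2 — a generic line meets the surface in up to 2 points.
2. Symmetries: rotational symmetry about the z-axis ⇒ p depends on x, y only through x² + y².
3. From the axis intercepts and sections: it misses every integer gridline on the x-axis; it misses every integer gridline on the y-axis; a circular section at z = 1 has radius between 0 and 1.
4. The integer polynomial consistent with all of this is the stated p.

3*x^2 + 3*y^2 - 3*z + 2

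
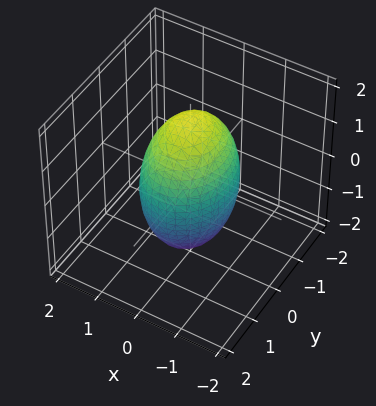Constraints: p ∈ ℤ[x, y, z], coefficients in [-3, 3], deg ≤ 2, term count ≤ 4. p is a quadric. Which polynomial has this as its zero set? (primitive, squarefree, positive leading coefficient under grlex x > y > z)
3*x^2 + 2*y^2 + z^2 - 3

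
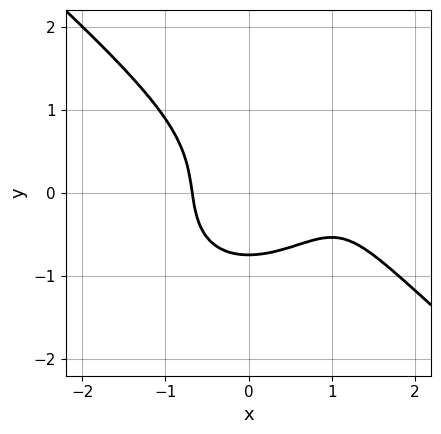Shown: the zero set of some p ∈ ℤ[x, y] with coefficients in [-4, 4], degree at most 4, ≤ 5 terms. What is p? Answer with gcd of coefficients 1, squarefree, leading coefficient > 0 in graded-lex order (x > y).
Degree: a generic line meets the curve in up to 3 points, so deg p = 3.
The integer polynomial consistent with all of this is the stated p.

2*x^3 + 3*y^3 - 3*x^2 + y + 2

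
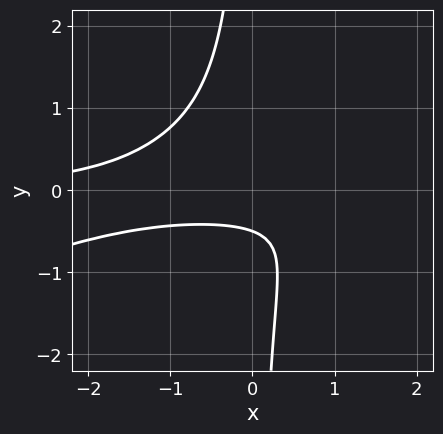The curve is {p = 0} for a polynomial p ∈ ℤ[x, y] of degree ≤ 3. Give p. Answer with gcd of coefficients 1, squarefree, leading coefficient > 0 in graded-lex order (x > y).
(a) The degree is 3 — no degree-2 curve has this shape.
(b) Against the integer gridlines: the curve avoids every integer x-axis point in the box.
(c) Fitting integer coefficients to these (and the overall shape) gives p.

x^2*y - 3*x*y^2 - 2*y - 1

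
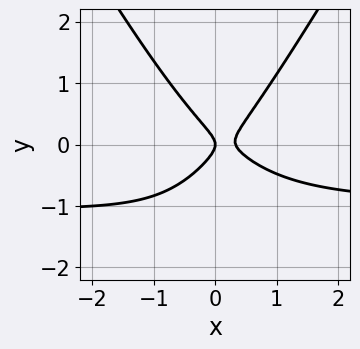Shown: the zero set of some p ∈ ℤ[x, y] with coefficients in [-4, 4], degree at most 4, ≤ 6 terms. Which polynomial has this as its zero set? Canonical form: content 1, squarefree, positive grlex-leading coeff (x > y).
3*x^2*y - y^3 + 3*x^2 - 3*y^2 - x

1. Degree: the shape is more complex than any degree-2 curve, so deg p = 3.
2. Against the integer gridlines: one y-axis crossing is at y = 0; one x-axis crossing is at x = 0.
3. The integer polynomial consistent with all of this is the stated p.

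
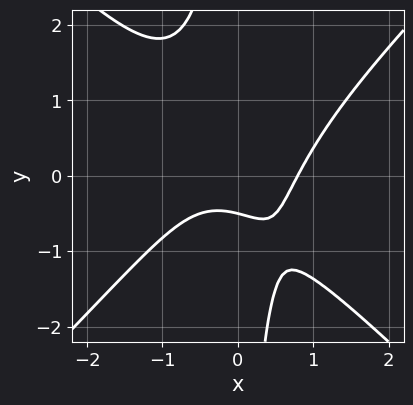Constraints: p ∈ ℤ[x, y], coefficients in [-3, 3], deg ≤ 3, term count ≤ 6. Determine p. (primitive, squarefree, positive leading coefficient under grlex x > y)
deg p = 3.
Solving for integer coefficients yields p as stated.

2*x^3 - 2*x*y^2 - 2*y - 1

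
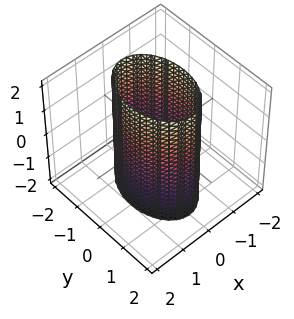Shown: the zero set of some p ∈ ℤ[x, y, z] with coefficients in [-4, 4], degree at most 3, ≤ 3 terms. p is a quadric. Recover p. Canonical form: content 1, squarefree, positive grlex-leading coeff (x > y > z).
2*x^2 + y^2 - 2

deg p = 2. Constant cross-section along one axis; a quadric.
Symmetries: mirror symmetry x ↦ −x ⇒ only even powers of x; mirror symmetry z ↦ −z ⇒ only even powers of z; it's symmetric under y → −y, forcing even powers of y.
Against the integer gridlines: the x-axis gridline crossings are at x ∈ {-1, 1}; no z-intercept at any integer in the box.
These observations pin down the coefficients.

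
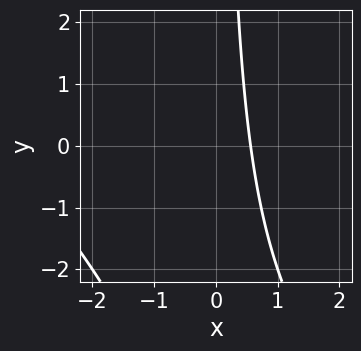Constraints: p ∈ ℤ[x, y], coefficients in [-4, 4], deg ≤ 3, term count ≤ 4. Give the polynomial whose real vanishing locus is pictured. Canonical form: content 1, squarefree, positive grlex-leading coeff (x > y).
1. Degree: no degree-1 curve has this shape, so deg p = 2.
2. Checking where it meets the axes: no y-intercept at any integer in the box.
3. Together with the visible shape, these determine p as stated.

x^2 + x*y + 3*x - 2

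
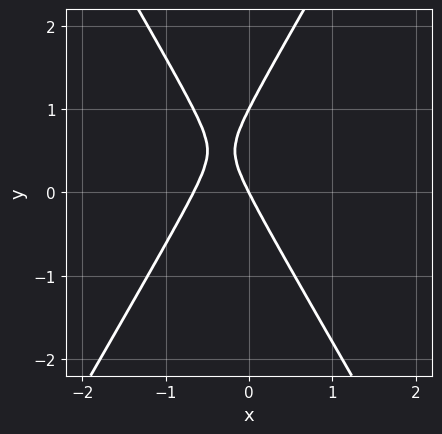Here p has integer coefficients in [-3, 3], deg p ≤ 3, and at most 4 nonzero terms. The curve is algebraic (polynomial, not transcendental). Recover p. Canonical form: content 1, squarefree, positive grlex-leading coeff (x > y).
3*x^2 - y^2 + 2*x + y

Degree: the shape is more complex than any degree-1 curve, so deg p = 2.
From the axis intercepts and sections: it meets the x-axis at x = 0 (among the integer gridlines); among the integer gridlines, it crosses the y-axis at y ∈ {0, 1}.
Together with the visible shape, these determine p as stated.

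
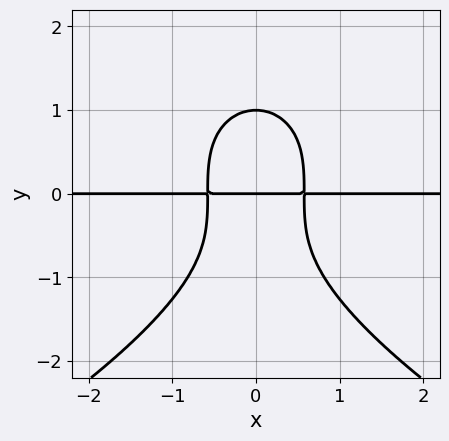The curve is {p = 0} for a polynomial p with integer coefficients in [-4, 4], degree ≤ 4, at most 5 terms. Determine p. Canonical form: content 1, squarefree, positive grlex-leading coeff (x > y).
Degree: a generic line meets the curve in up to 4 points, so deg p = 4.
Symmetries: mirror symmetry x ↦ −x ⇒ only even powers of x.
From the axis intercepts and sections: the y-axis gridline crossings are at y ∈ {0, 1}; the visible x-axis segment lies entirely on the curve.
Matching integer coefficients to the picture gives p.

y^4 + 3*x^2*y - y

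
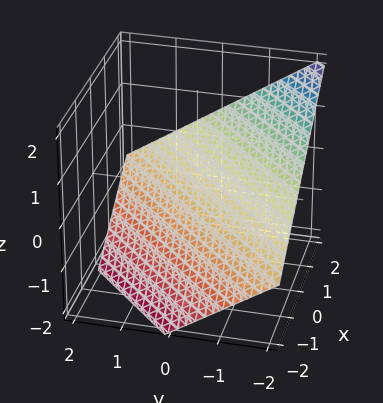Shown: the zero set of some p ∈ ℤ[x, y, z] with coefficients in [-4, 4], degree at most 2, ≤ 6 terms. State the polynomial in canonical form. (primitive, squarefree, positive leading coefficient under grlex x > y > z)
(a) The degree is 1 — the surface is flat (a plane).
(b) From the axis intercepts and sections: it crosses the x-axis at the gridline x = 1; one y-axis crossing is at y = -1.
(c) These observations pin down the coefficients.

2*x - 2*y - 3*z - 2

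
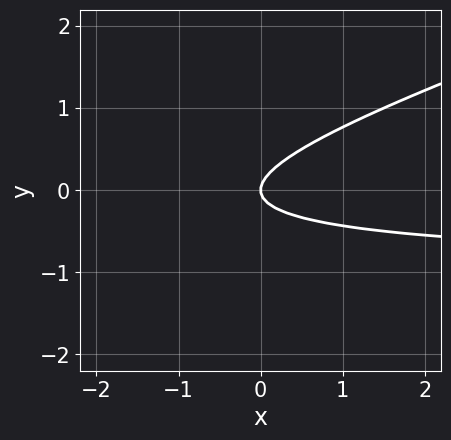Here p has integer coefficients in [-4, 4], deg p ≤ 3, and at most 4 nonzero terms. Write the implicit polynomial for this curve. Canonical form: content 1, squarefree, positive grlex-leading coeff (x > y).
x*y - 3*y^2 + x

(a) Degree: a generic line meets the curve in up to 2 points, so deg p = 2.
(b) Reading off the gridlines: it meets the x-axis at x = 0 (among the integer gridlines); it crosses the y-axis at the gridline y = 0.
(c) Together with the visible shape, these determine p as stated.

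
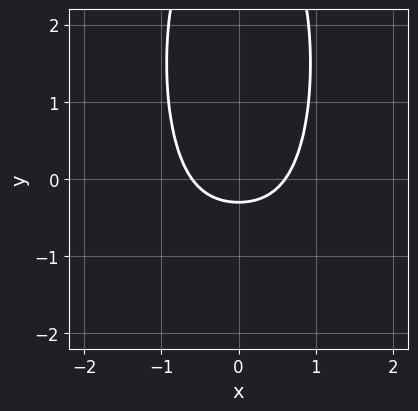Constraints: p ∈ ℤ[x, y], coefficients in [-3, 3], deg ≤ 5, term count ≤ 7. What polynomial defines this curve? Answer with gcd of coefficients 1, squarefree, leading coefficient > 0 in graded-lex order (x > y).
1. deg p = 4.
2. Symmetries: it's symmetric under x → −x, forcing even powers of x.
3. Putting this together gives p.

2*x^4 + 2*x^2 + y^2 - 3*y - 1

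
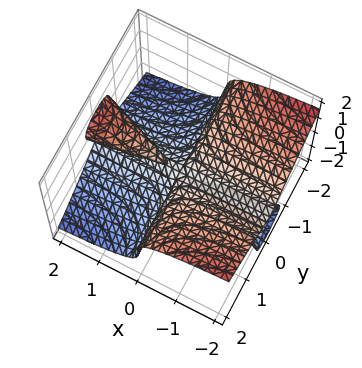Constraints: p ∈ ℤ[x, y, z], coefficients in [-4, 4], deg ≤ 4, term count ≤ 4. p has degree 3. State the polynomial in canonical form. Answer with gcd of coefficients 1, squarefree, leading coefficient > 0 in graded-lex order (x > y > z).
2*x*y^2 - 2*x*z^2 + 3*z^3

First, there are 2 components. They look like related sheets of one shape, so recover p as a whole.
Then, deg p = 3. The shape is more complex than any degree-2 surface.
Then, observable constraints: the visible y-axis segment lies entirely on the surface; every point of the x-axis in the box is on the surface; it meets the z-axis at z = 0 (among the integer gridlines).
Finally, assembling these constraints gives the stated polynomial.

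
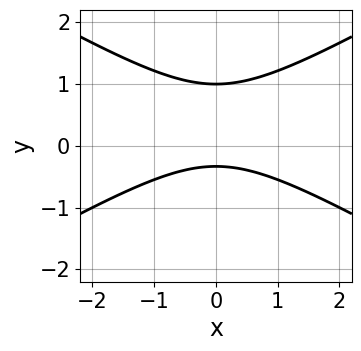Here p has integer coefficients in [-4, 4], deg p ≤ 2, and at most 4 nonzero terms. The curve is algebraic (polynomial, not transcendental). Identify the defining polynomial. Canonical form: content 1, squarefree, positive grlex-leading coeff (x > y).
x^2 - 3*y^2 + 2*y + 1

Degree: a generic line meets the curve in up to 2 points, so deg p = 2.
Symmetries: it's symmetric under x → −x, forcing even powers of x.
From the axis intercepts and sections: it misses every integer gridline on the x-axis; one y-axis crossing is at y = 1.
Putting this together gives p.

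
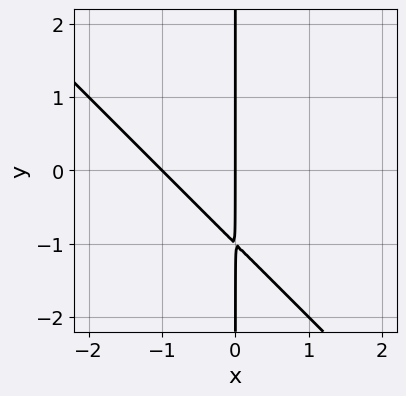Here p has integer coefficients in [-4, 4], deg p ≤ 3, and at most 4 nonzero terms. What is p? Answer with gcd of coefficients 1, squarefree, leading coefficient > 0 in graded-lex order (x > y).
The degree is 2 — no degree-1 curve has this shape.
Checking where it meets the axes: the x-axis gridline crossings are at x ∈ {-1, 0}; every point of the y-axis in the box is on the curve.
Fitting integer coefficients to these (and the overall shape) gives p.

x^2 + x*y + x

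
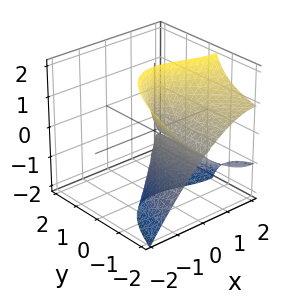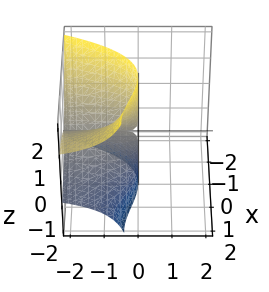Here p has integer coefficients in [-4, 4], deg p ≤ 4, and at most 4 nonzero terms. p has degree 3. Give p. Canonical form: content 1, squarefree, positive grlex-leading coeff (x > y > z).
x^3 - 2*y*z^2 - 3*x^2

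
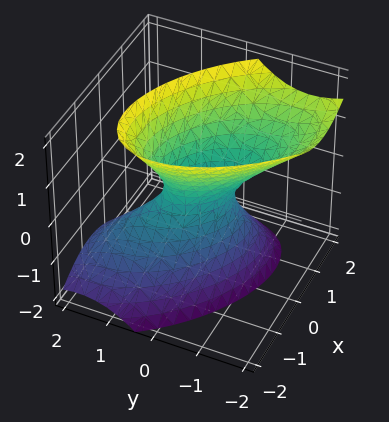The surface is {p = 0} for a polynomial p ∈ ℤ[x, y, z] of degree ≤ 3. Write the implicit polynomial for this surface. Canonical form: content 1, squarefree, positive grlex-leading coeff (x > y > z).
First, degree: no degree-1 surface has this shape, so deg p = 2.
Next, observable constraints: the surface avoids every integer z-axis point in the box.
Finally, matching integer coefficients to the picture gives p.

3*x^2 + 3*x*y + 3*y^2 + 2*y*z - 2*z^2 - 1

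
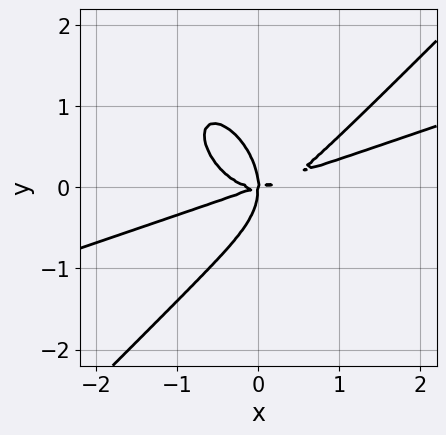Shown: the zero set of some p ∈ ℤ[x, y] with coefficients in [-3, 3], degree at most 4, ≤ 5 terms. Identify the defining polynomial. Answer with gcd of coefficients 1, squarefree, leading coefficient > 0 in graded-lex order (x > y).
x^4 - 3*x^3*y + 2*y^4 - x^2*y + 3*x*y^2

1. deg p = 4. The shape is more complex than any degree-3 curve.
2. The integer polynomial consistent with all of this is the stated p.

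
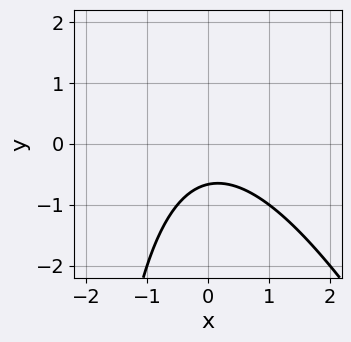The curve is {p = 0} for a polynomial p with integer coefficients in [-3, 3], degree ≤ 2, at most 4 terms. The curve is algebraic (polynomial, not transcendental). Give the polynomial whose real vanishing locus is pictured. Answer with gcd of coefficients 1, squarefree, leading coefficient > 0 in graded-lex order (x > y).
1. deg p = 2. No degree-1 curve has this shape.
2. From the axis intercepts and sections: it misses every integer gridline on the x-axis.
3. Assembling these constraints gives the stated polynomial.

2*x^2 + x*y + 3*y + 2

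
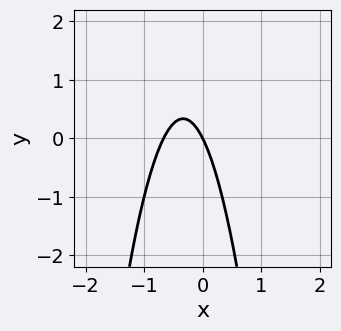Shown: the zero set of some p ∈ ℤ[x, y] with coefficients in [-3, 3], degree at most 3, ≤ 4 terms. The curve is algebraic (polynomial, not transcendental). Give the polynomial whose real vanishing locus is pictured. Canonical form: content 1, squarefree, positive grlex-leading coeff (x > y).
Degree: the shape is more complex than any degree-1 curve, so deg p = 2.
Checking where it meets the axes: it meets the y-axis at y = 0 (among the integer gridlines); it meets the x-axis at x = 0 (among the integer gridlines).
Solving for integer coefficients yields p as stated.

3*x^2 + 2*x + y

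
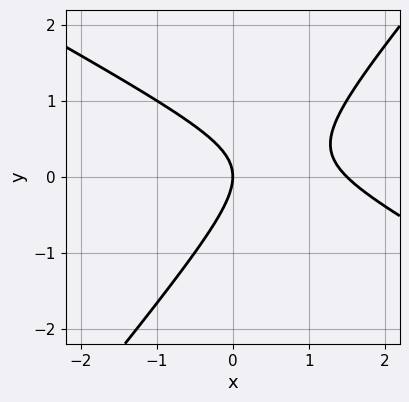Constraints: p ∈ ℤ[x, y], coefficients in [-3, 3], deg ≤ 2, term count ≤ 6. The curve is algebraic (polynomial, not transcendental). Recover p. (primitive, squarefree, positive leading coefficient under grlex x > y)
2*x^2 + 2*x*y - 3*y^2 - 3*x

First, deg p = 2.
Then, reading off the gridlines: it crosses the y-axis at the gridline y = 0; it crosses the x-axis at the gridline x = 0.
Finally, solving for integer coefficients yields p as stated.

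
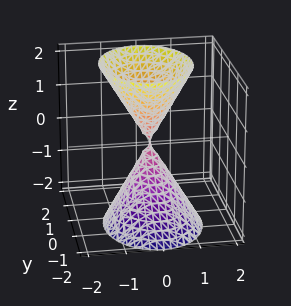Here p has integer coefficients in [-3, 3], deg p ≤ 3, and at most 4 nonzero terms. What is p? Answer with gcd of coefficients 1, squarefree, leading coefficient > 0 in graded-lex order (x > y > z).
3*x^2 + 2*y^2 - y*z - z^2

1. The picture has 2 separate pieces. They look like related sheets of one shape, so recover p as a whole.
2. The degree is 2 — no degree-1 surface has this shape.
3. From the axis intercepts and sections: it crosses the x-axis at the gridline x = 0; one z-axis crossing is at z = 0; it crosses the y-axis at the gridline y = 0.
4. Assembling these constraints gives the stated polynomial.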